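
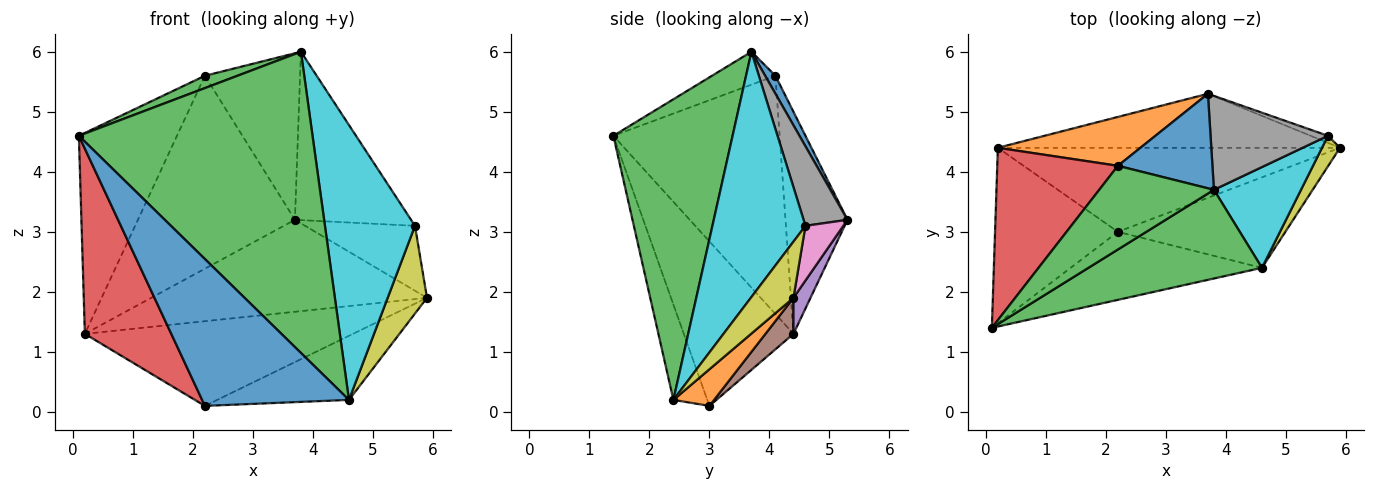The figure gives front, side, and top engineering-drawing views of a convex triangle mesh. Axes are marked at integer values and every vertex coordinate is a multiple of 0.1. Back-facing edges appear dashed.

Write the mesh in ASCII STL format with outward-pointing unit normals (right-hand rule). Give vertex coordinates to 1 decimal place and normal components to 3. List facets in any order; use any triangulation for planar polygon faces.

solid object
 facet normal -0.205 -0.888 -0.411
  outer loop
   vertex 4.6 2.4 0.2
   vertex 0.1 1.4 4.6
   vertex 2.2 3.0 0.1
  endloop
 endfacet
 facet normal 0.176 0.569 -0.804
  outer loop
   vertex 4.6 2.4 0.2
   vertex 2.2 3.0 0.1
   vertex 5.9 4.4 1.9
  endloop
 endfacet
 facet normal 0.440 -0.862 0.254
  outer loop
   vertex 4.6 2.4 0.2
   vertex 3.8 3.7 6.0
   vertex 0.1 1.4 4.6
  endloop
 endfacet
 facet normal -0.677 -0.534 -0.506
  outer loop
   vertex 0.2 4.4 1.3
   vertex 2.2 3.0 0.1
   vertex 0.1 1.4 4.6
  endloop
 endfacet
 facet normal 0.053 0.861 -0.506
  outer loop
   vertex 0.2 4.4 1.3
   vertex 3.7 5.3 3.2
   vertex 5.9 4.4 1.9
  endloop
 endfacet
 facet normal 0.074 0.708 -0.703
  outer loop
   vertex 0.2 4.4 1.3
   vertex 5.9 4.4 1.9
   vertex 2.2 3.0 0.1
  endloop
 endfacet
 facet normal 0.324 0.940 -0.103
  outer loop
   vertex 5.7 4.6 3.1
   vertex 5.9 4.4 1.9
   vertex 3.7 5.3 3.2
  endloop
 endfacet
 facet normal 0.313 0.829 0.463
  outer loop
   vertex 5.7 4.6 3.1
   vertex 3.7 5.3 3.2
   vertex 3.8 3.7 6.0
  endloop
 endfacet
 facet normal 0.716 -0.660 0.229
  outer loop
   vertex 5.7 4.6 3.1
   vertex 4.6 2.4 0.2
   vertex 5.9 4.4 1.9
  endloop
 endfacet
 facet normal 0.696 -0.674 0.247
  outer loop
   vertex 5.7 4.6 3.1
   vertex 3.8 3.7 6.0
   vertex 4.6 2.4 0.2
  endloop
 endfacet
 facet normal 0.094 0.866 0.491
  outer loop
   vertex 2.2 4.1 5.6
   vertex 3.8 3.7 6.0
   vertex 3.7 5.3 3.2
  endloop
 endfacet
 facet normal -0.357 0.905 0.229
  outer loop
   vertex 2.2 4.1 5.6
   vertex 3.7 5.3 3.2
   vertex 0.2 4.4 1.3
  endloop
 endfacet
 facet normal -0.273 -0.140 0.952
  outer loop
   vertex 2.2 4.1 5.6
   vertex 0.1 1.4 4.6
   vertex 3.8 3.7 6.0
  endloop
 endfacet
 facet normal -0.789 0.466 0.400
  outer loop
   vertex 2.2 4.1 5.6
   vertex 0.2 4.4 1.3
   vertex 0.1 1.4 4.6
  endloop
 endfacet
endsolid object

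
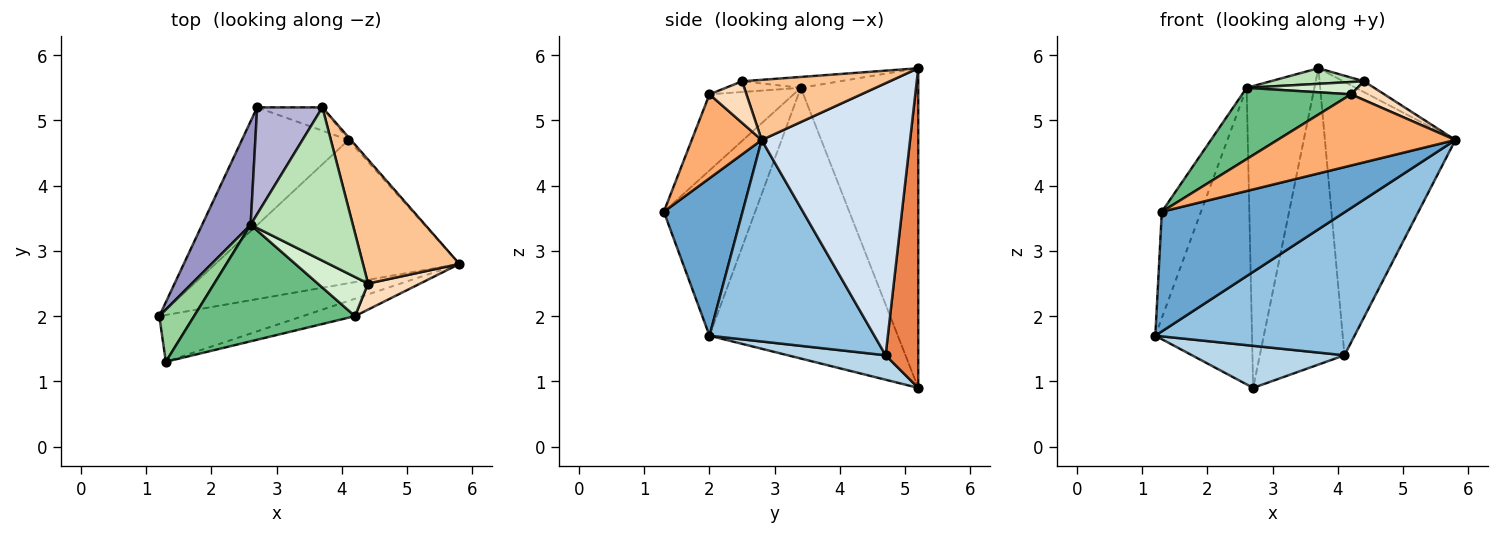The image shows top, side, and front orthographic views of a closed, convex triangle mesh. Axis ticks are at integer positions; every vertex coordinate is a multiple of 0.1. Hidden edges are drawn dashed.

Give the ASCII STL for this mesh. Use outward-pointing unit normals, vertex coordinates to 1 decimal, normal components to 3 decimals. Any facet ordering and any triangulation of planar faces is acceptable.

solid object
 facet normal 0.371 -0.865 -0.338
  outer loop
   vertex 1.3 1.3 3.6
   vertex 1.2 2.0 1.7
   vertex 5.8 2.8 4.7
  endloop
 endfacet
 facet normal 0.505 -0.610 -0.611
  outer loop
   vertex 4.1 4.7 1.4
   vertex 5.8 2.8 4.7
   vertex 1.2 2.0 1.7
  endloop
 endfacet
 facet normal 0.211 -0.329 -0.920
  outer loop
   vertex 4.1 4.7 1.4
   vertex 1.2 2.0 1.7
   vertex 2.7 5.2 0.9
  endloop
 endfacet
 facet normal 0.751 0.660 -0.007
  outer loop
   vertex 4.1 4.7 1.4
   vertex 3.7 5.2 5.8
   vertex 5.8 2.8 4.7
  endloop
 endfacet
 facet normal 0.359 0.931 -0.073
  outer loop
   vertex 4.1 4.7 1.4
   vertex 2.7 5.2 0.9
   vertex 3.7 5.2 5.8
  endloop
 endfacet
 facet normal 0.357 -0.908 -0.222
  outer loop
   vertex 4.2 2.0 5.4
   vertex 1.3 1.3 3.6
   vertex 5.8 2.8 4.7
  endloop
 endfacet
 facet normal 0.528 0.074 0.846
  outer loop
   vertex 4.4 2.5 5.6
   vertex 5.8 2.8 4.7
   vertex 3.7 5.2 5.8
  endloop
 endfacet
 facet normal 0.543 -0.490 0.682
  outer loop
   vertex 4.4 2.5 5.6
   vertex 4.2 2.0 5.4
   vertex 5.8 2.8 4.7
  endloop
 endfacet
 facet normal -0.374 -0.484 0.791
  outer loop
   vertex 2.6 3.4 5.5
   vertex 1.3 1.3 3.6
   vertex 4.2 2.0 5.4
  endloop
 endfacet
 facet normal -0.902 0.387 0.190
  outer loop
   vertex 2.6 3.4 5.5
   vertex 1.2 2.0 1.7
   vertex 1.3 1.3 3.6
  endloop
 endfacet
 facet normal -0.105 -0.101 0.989
  outer loop
   vertex 2.6 3.4 5.5
   vertex 4.4 2.5 5.6
   vertex 3.7 5.2 5.8
  endloop
 endfacet
 facet normal -0.199 -0.294 0.935
  outer loop
   vertex 2.6 3.4 5.5
   vertex 4.2 2.0 5.4
   vertex 4.4 2.5 5.6
  endloop
 endfacet
 facet normal -0.878 0.451 0.157
  outer loop
   vertex 2.6 3.4 5.5
   vertex 2.7 5.2 0.9
   vertex 1.2 2.0 1.7
  endloop
 endfacet
 facet normal -0.853 0.492 0.174
  outer loop
   vertex 2.6 3.4 5.5
   vertex 3.7 5.2 5.8
   vertex 2.7 5.2 0.9
  endloop
 endfacet
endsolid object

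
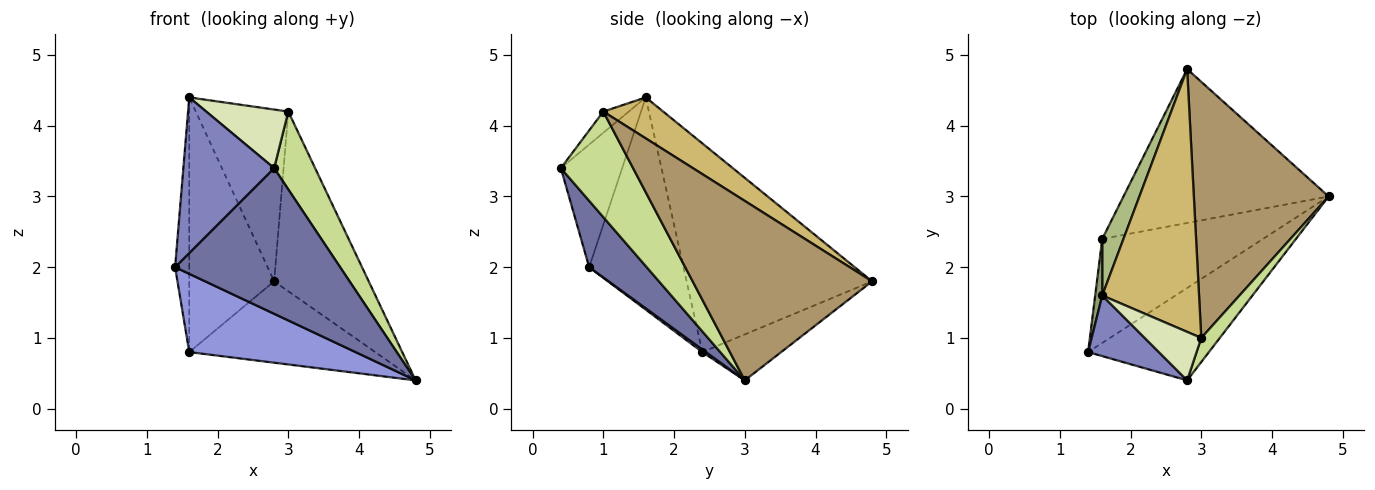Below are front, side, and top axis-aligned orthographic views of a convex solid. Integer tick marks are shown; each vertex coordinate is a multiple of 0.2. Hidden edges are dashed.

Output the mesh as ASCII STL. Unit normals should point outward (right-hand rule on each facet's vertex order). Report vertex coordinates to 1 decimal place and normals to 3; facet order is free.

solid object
 facet normal 0.282 -0.810 -0.514
  outer loop
   vertex 2.8 0.4 3.4
   vertex 1.4 0.8 2.0
   vertex 4.8 3.0 0.4
  endloop
 endfacet
 facet normal -0.533 -0.789 0.307
  outer loop
   vertex 2.8 0.4 3.4
   vertex 1.6 1.6 4.4
   vertex 1.4 0.8 2.0
  endloop
 endfacet
 facet normal 0.013 -0.601 -0.799
  outer loop
   vertex 1.6 2.4 0.8
   vertex 4.8 3.0 0.4
   vertex 1.4 0.8 2.0
  endloop
 endfacet
 facet normal -0.194 0.459 -0.867
  outer loop
   vertex 1.6 2.4 0.8
   vertex 2.8 4.8 1.8
   vertex 4.8 3.0 0.4
  endloop
 endfacet
 facet normal -0.988 0.148 0.033
  outer loop
   vertex 1.6 2.4 0.8
   vertex 1.4 0.8 2.0
   vertex 1.6 1.6 4.4
  endloop
 endfacet
 facet normal -0.905 0.414 0.092
  outer loop
   vertex 1.6 2.4 0.8
   vertex 1.6 1.6 4.4
   vertex 2.8 4.8 1.8
  endloop
 endfacet
 facet normal 0.860 -0.488 0.151
  outer loop
   vertex 3.0 1.0 4.2
   vertex 2.8 0.4 3.4
   vertex 4.8 3.0 0.4
  endloop
 endfacet
 facet normal -0.233 -0.749 0.620
  outer loop
   vertex 3.0 1.0 4.2
   vertex 1.6 1.6 4.4
   vertex 2.8 0.4 3.4
  endloop
 endfacet
 facet normal 0.737 0.388 0.553
  outer loop
   vertex 3.0 1.0 4.2
   vertex 4.8 3.0 0.4
   vertex 2.8 4.8 1.8
  endloop
 endfacet
 facet normal 0.334 0.516 0.789
  outer loop
   vertex 3.0 1.0 4.2
   vertex 2.8 4.8 1.8
   vertex 1.6 1.6 4.4
  endloop
 endfacet
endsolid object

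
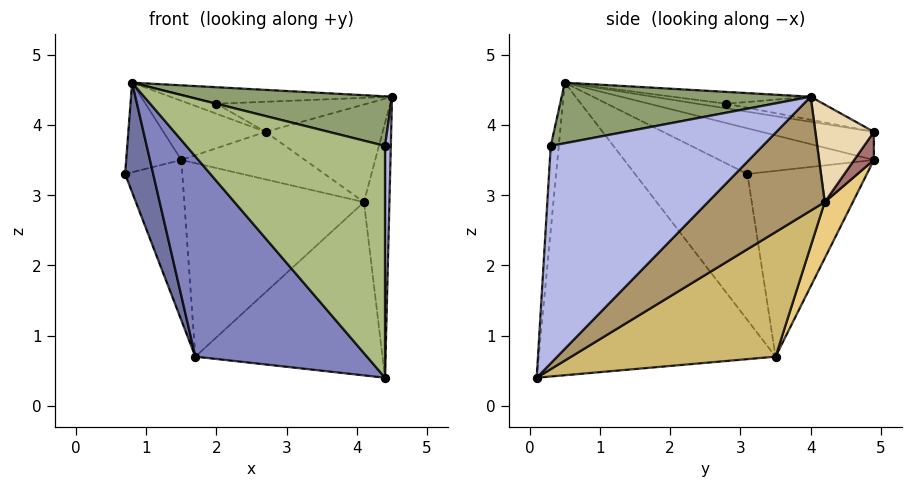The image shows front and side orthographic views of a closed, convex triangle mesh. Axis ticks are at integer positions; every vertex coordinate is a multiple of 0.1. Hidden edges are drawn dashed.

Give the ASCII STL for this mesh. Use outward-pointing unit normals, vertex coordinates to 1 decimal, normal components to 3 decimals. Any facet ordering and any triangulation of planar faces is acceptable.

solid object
 facet normal -0.897 -0.224 -0.380
  outer loop
   vertex 1.7 3.5 0.7
   vertex 0.8 0.5 4.6
   vertex 0.7 3.1 3.3
  endloop
 endfacet
 facet normal -0.683 -0.495 -0.538
  outer loop
   vertex 1.7 3.5 0.7
   vertex 4.4 0.1 0.4
   vertex 0.8 0.5 4.6
  endloop
 endfacet
 facet normal -0.133 0.196 0.972
  outer loop
   vertex 2.0 2.8 4.3
   vertex 0.8 0.5 4.6
   vertex 4.5 4.0 4.4
  endloop
 endfacet
 facet normal 1.000 -0.027 0.002
  outer loop
   vertex 4.4 0.3 3.7
   vertex 4.4 0.1 0.4
   vertex 4.5 4.0 4.4
  endloop
 endfacet
 facet normal 0.228 -0.187 0.955
  outer loop
   vertex 4.4 0.3 3.7
   vertex 4.5 4.0 4.4
   vertex 0.8 0.5 4.6
  endloop
 endfacet
 facet normal -0.040 -0.997 0.060
  outer loop
   vertex 4.4 0.3 3.7
   vertex 0.8 0.5 4.6
   vertex 4.4 0.1 0.4
  endloop
 endfacet
 facet normal -0.868 0.416 -0.270
  outer loop
   vertex 1.5 4.9 3.5
   vertex 1.7 3.5 0.7
   vertex 0.7 3.1 3.3
  endloop
 endfacet
 facet normal -0.756 0.269 0.597
  outer loop
   vertex 1.5 4.9 3.5
   vertex 0.7 3.1 3.3
   vertex 0.8 0.5 4.6
  endloop
 endfacet
 facet normal 0.952 0.208 -0.226
  outer loop
   vertex 4.1 4.2 2.9
   vertex 4.5 4.0 4.4
   vertex 4.4 0.1 0.4
  endloop
 endfacet
 facet normal 0.516 0.473 -0.714
  outer loop
   vertex 4.1 4.2 2.9
   vertex 4.4 0.1 0.4
   vertex 1.7 3.5 0.7
  endloop
 endfacet
 facet normal 0.139 0.890 -0.435
  outer loop
   vertex 4.1 4.2 2.9
   vertex 1.7 3.5 0.7
   vertex 1.5 4.9 3.5
  endloop
 endfacet
 facet normal 0.447 0.894 0.000
  outer loop
   vertex 2.7 4.9 3.9
   vertex 4.5 4.0 4.4
   vertex 4.1 4.2 2.9
  endloop
 endfacet
 facet normal 0.142 0.893 -0.426
  outer loop
   vertex 2.7 4.9 3.9
   vertex 4.1 4.2 2.9
   vertex 1.5 4.9 3.5
  endloop
 endfacet
 facet normal -0.150 0.233 0.961
  outer loop
   vertex 2.7 4.9 3.9
   vertex 2.0 2.8 4.3
   vertex 4.5 4.0 4.4
  endloop
 endfacet
 facet normal -0.292 0.272 0.917
  outer loop
   vertex 2.7 4.9 3.9
   vertex 0.8 0.5 4.6
   vertex 2.0 2.8 4.3
  endloop
 endfacet
 facet normal -0.304 0.276 0.912
  outer loop
   vertex 2.7 4.9 3.9
   vertex 1.5 4.9 3.5
   vertex 0.8 0.5 4.6
  endloop
 endfacet
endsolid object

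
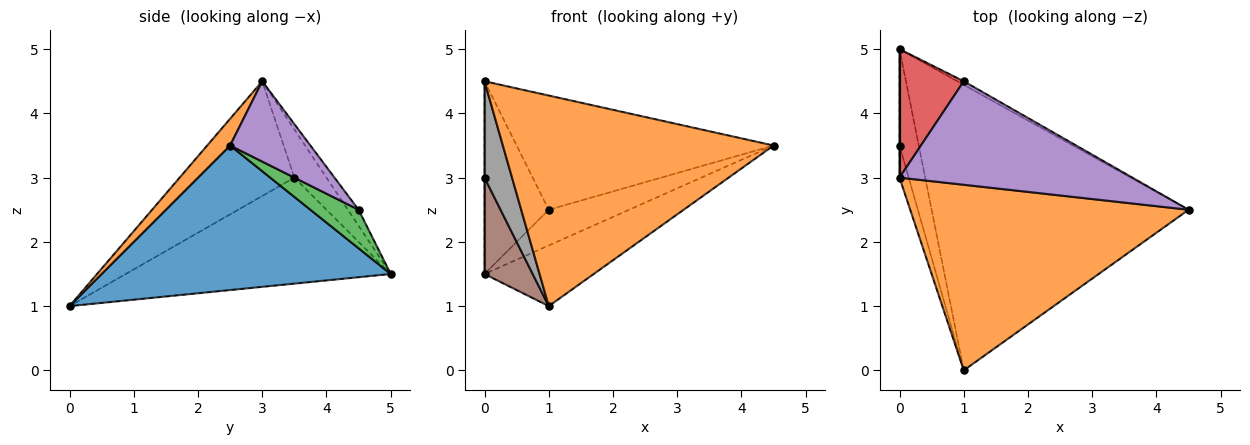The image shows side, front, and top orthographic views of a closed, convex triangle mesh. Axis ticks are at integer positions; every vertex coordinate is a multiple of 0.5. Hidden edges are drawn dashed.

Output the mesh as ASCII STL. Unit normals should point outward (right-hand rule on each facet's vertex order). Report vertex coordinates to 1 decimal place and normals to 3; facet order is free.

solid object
 facet normal 0.482 0.182 -0.857
  outer loop
   vertex 1.0 0.0 1.0
   vertex 0.0 5.0 1.5
   vertex 4.5 2.5 3.5
  endloop
 endfacet
 facet normal 0.063 -0.749 0.660
  outer loop
   vertex 0.0 3.0 4.5
   vertex 1.0 0.0 1.0
   vertex 4.5 2.5 3.5
  endloop
 endfacet
 facet normal 0.513 0.854 -0.085
  outer loop
   vertex 1.0 4.5 2.5
   vertex 4.5 2.5 3.5
   vertex 0.0 5.0 1.5
  endloop
 endfacet
 facet normal -0.137 0.824 0.549
  outer loop
   vertex 1.0 4.5 2.5
   vertex 0.0 5.0 1.5
   vertex 0.0 3.0 4.5
  endloop
 endfacet
 facet normal 0.226 0.722 0.654
  outer loop
   vertex 1.0 4.5 2.5
   vertex 0.0 3.0 4.5
   vertex 4.5 2.5 3.5
  endloop
 endfacet
 facet normal -0.968 -0.176 -0.176
  outer loop
   vertex 0.0 3.5 3.0
   vertex 0.0 5.0 1.5
   vertex 1.0 0.0 1.0
  endloop
 endfacet
 facet normal -1.000 0.000 0.000
  outer loop
   vertex 0.0 3.5 3.0
   vertex 0.0 3.0 4.5
   vertex 0.0 5.0 1.5
  endloop
 endfacet
 facet normal -0.969 -0.233 -0.078
  outer loop
   vertex 0.0 3.5 3.0
   vertex 1.0 0.0 1.0
   vertex 0.0 3.0 4.5
  endloop
 endfacet
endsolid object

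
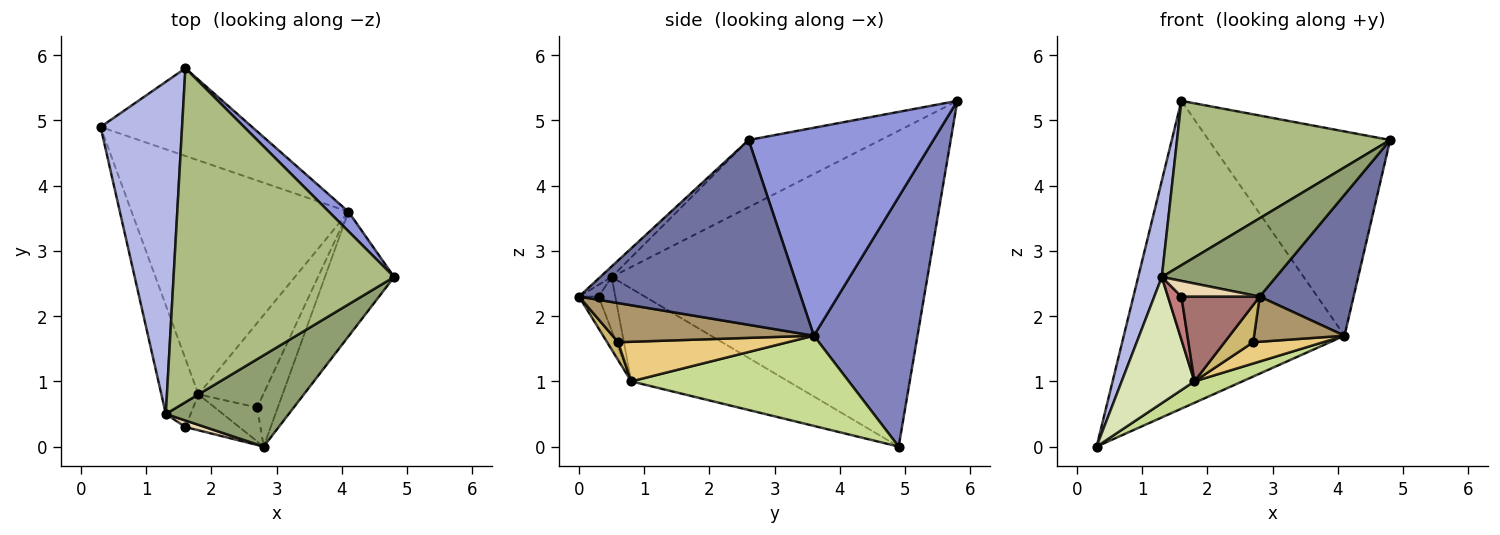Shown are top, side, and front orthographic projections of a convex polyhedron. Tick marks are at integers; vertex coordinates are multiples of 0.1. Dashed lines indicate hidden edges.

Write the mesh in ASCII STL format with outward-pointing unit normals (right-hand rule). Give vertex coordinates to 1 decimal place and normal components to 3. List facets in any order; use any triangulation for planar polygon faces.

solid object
 facet normal 0.871 -0.369 -0.326
  outer loop
   vertex 4.1 3.6 1.7
   vertex 4.8 2.6 4.7
   vertex 2.8 0.0 2.3
  endloop
 endfacet
 facet normal 0.412 0.876 -0.250
  outer loop
   vertex 4.1 3.6 1.7
   vertex 0.3 4.9 0.0
   vertex 1.6 5.8 5.3
  endloop
 endfacet
 facet normal 0.712 0.699 0.067
  outer loop
   vertex 4.1 3.6 1.7
   vertex 1.6 5.8 5.3
   vertex 4.8 2.6 4.7
  endloop
 endfacet
 facet normal -0.966 -0.072 0.249
  outer loop
   vertex 1.3 0.5 2.6
   vertex 1.6 5.8 5.3
   vertex 0.3 4.9 0.0
  endloop
 endfacet
 facet normal -0.065 -0.649 0.758
  outer loop
   vertex 1.3 0.5 2.6
   vertex 2.8 0.0 2.3
   vertex 4.8 2.6 4.7
  endloop
 endfacet
 facet normal -0.264 -0.426 0.865
  outer loop
   vertex 1.3 0.5 2.6
   vertex 4.8 2.6 4.7
   vertex 1.6 5.8 5.3
  endloop
 endfacet
 facet normal 0.383 -0.084 -0.920
  outer loop
   vertex 1.8 0.8 1.0
   vertex 0.3 4.9 0.0
   vertex 4.1 3.6 1.7
  endloop
 endfacet
 facet normal -0.853 -0.395 -0.341
  outer loop
   vertex 1.8 0.8 1.0
   vertex 1.3 0.5 2.6
   vertex 0.3 4.9 0.0
  endloop
 endfacet
 facet normal 0.822 -0.369 -0.434
  outer loop
   vertex 2.7 0.6 1.6
   vertex 4.1 3.6 1.7
   vertex 2.8 0.0 2.3
  endloop
 endfacet
 facet normal 0.274 -0.710 -0.648
  outer loop
   vertex 2.7 0.6 1.6
   vertex 2.8 0.0 2.3
   vertex 1.8 0.8 1.0
  endloop
 endfacet
 facet normal 0.510 -0.210 -0.834
  outer loop
   vertex 2.7 0.6 1.6
   vertex 1.8 0.8 1.0
   vertex 4.1 3.6 1.7
  endloop
 endfacet
 facet normal -0.225 -0.899 0.375
  outer loop
   vertex 1.6 0.3 2.3
   vertex 2.8 0.0 2.3
   vertex 1.3 0.5 2.6
  endloop
 endfacet
 facet normal -0.224 -0.897 -0.380
  outer loop
   vertex 1.6 0.3 2.3
   vertex 1.8 0.8 1.0
   vertex 2.8 0.0 2.3
  endloop
 endfacet
 facet normal -0.733 -0.590 -0.340
  outer loop
   vertex 1.6 0.3 2.3
   vertex 1.3 0.5 2.6
   vertex 1.8 0.8 1.0
  endloop
 endfacet
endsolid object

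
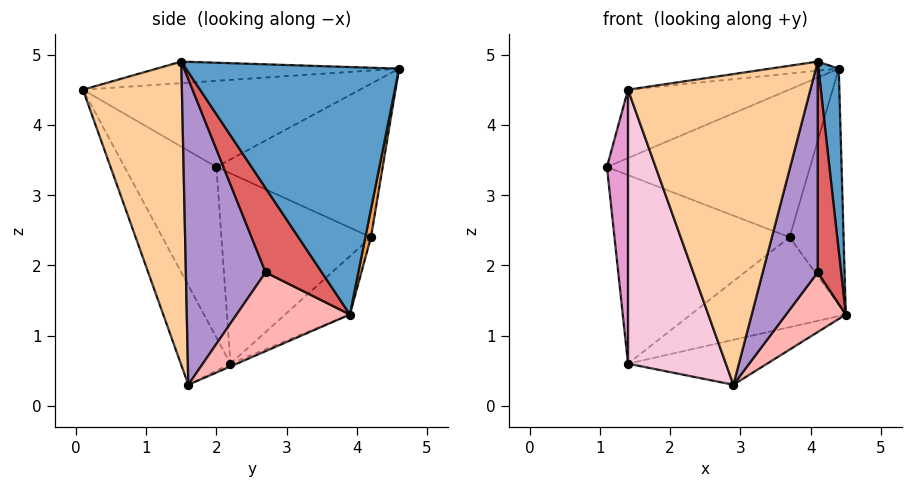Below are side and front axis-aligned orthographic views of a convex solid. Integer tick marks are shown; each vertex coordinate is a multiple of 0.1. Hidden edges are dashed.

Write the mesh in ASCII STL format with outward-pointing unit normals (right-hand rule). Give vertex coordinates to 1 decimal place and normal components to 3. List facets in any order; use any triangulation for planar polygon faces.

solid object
 facet normal 0.994 -0.095 0.047
  outer loop
   vertex 4.4 4.6 4.8
   vertex 4.1 1.5 4.9
   vertex 4.5 3.9 1.3
  endloop
 endfacet
 facet normal -0.632 0.773 0.056
  outer loop
   vertex 3.7 4.2 2.4
   vertex 1.1 2.0 3.4
   vertex 4.4 4.6 4.8
  endloop
 endfacet
 facet normal 0.102 0.976 -0.192
  outer loop
   vertex 3.7 4.2 2.4
   vertex 4.4 4.6 4.8
   vertex 4.5 3.9 1.3
  endloop
 endfacet
 facet normal 0.472 -0.870 -0.142
  outer loop
   vertex 1.4 0.1 4.5
   vertex 2.9 1.6 0.3
   vertex 4.1 1.5 4.9
  endloop
 endfacet
 facet normal -0.580 0.337 0.741
  outer loop
   vertex 1.4 0.1 4.5
   vertex 4.4 4.6 4.8
   vertex 1.1 2.0 3.4
  endloop
 endfacet
 facet normal -0.171 0.048 0.984
  outer loop
   vertex 1.4 0.1 4.5
   vertex 4.1 1.5 4.9
   vertex 4.4 4.6 4.8
  endloop
 endfacet
 facet normal 0.912 -0.380 -0.152
  outer loop
   vertex 4.1 2.7 1.9
   vertex 4.5 3.9 1.3
   vertex 4.1 1.5 4.9
  endloop
 endfacet
 facet normal 0.837 -0.441 -0.324
  outer loop
   vertex 4.1 2.7 1.9
   vertex 2.9 1.6 0.3
   vertex 4.5 3.9 1.3
  endloop
 endfacet
 facet normal 0.803 -0.554 -0.221
  outer loop
   vertex 4.1 2.7 1.9
   vertex 4.1 1.5 4.9
   vertex 2.9 1.6 0.3
  endloop
 endfacet
 facet normal -0.019 0.410 -0.912
  outer loop
   vertex 1.4 2.2 0.6
   vertex 4.5 3.9 1.3
   vertex 2.9 1.6 0.3
  endloop
 endfacet
 facet normal -0.341 0.814 -0.470
  outer loop
   vertex 1.4 2.2 0.6
   vertex 3.7 4.2 2.4
   vertex 4.5 3.9 1.3
  endloop
 endfacet
 facet normal -0.649 0.760 -0.015
  outer loop
   vertex 1.4 2.2 0.6
   vertex 1.1 2.0 3.4
   vertex 3.7 4.2 2.4
  endloop
 endfacet
 facet normal -0.968 -0.222 -0.120
  outer loop
   vertex 1.4 2.2 0.6
   vertex 1.4 0.1 4.5
   vertex 1.1 2.0 3.4
  endloop
 endfacet
 facet normal -0.408 -0.804 -0.433
  outer loop
   vertex 1.4 2.2 0.6
   vertex 2.9 1.6 0.3
   vertex 1.4 0.1 4.5
  endloop
 endfacet
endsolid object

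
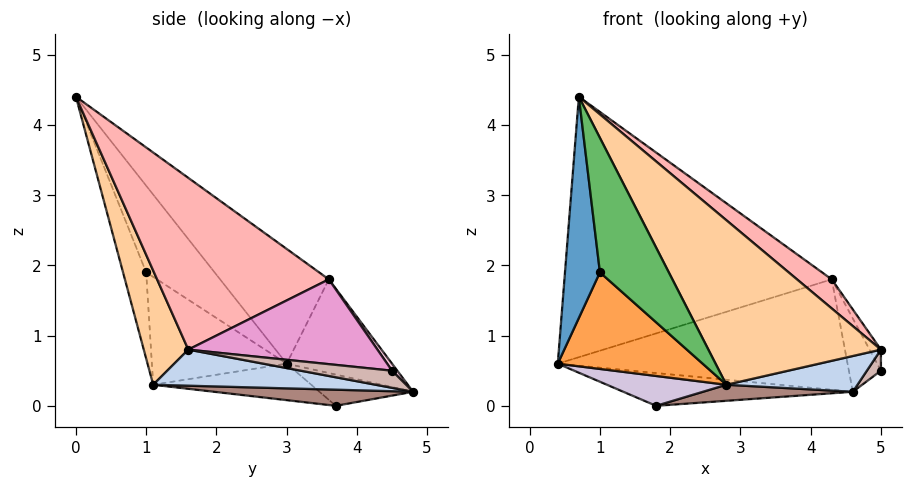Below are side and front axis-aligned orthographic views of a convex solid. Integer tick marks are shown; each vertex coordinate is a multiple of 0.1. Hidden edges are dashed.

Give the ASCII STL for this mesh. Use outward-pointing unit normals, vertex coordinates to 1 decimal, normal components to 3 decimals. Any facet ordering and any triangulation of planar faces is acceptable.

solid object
 facet normal -0.856 -0.437 -0.277
  outer loop
   vertex 1.0 1.0 1.9
   vertex 0.7 0.0 4.4
   vertex 0.4 3.0 0.6
  endloop
 endfacet
 facet normal 0.251 -0.148 -0.957
  outer loop
   vertex 2.8 1.1 0.3
   vertex 4.6 4.8 0.2
   vertex 5.0 1.6 0.8
  endloop
 endfacet
 facet normal -0.529 -0.568 -0.630
  outer loop
   vertex 2.8 1.1 0.3
   vertex 1.0 1.0 1.9
   vertex 0.4 3.0 0.6
  endloop
 endfacet
 facet normal 0.248 -0.960 -0.131
  outer loop
   vertex 2.8 1.1 0.3
   vertex 5.0 1.6 0.8
   vertex 0.7 0.0 4.4
  endloop
 endfacet
 facet normal -0.294 -0.875 -0.385
  outer loop
   vertex 2.8 1.1 0.3
   vertex 0.7 0.0 4.4
   vertex 1.0 1.0 1.9
  endloop
 endfacet
 facet normal -0.288 0.791 0.540
  outer loop
   vertex 4.3 3.6 1.8
   vertex 4.6 4.8 0.2
   vertex 0.4 3.0 0.6
  endloop
 endfacet
 facet normal -0.300 0.737 0.606
  outer loop
   vertex 4.3 3.6 1.8
   vertex 0.4 3.0 0.6
   vertex 0.7 0.0 4.4
  endloop
 endfacet
 facet normal 0.665 -0.135 0.735
  outer loop
   vertex 4.3 3.6 1.8
   vertex 0.7 0.0 4.4
   vertex 5.0 1.6 0.8
  endloop
 endfacet
 facet normal -0.371 0.908 0.195
  outer loop
   vertex 1.8 3.7 0.0
   vertex 0.4 3.0 0.6
   vertex 4.6 4.8 0.2
  endloop
 endfacet
 facet normal -0.290 -0.219 -0.932
  outer loop
   vertex 1.8 3.7 0.0
   vertex 2.8 1.1 0.3
   vertex 0.4 3.0 0.6
  endloop
 endfacet
 facet normal 0.101 -0.076 -0.992
  outer loop
   vertex 1.8 3.7 0.0
   vertex 4.6 4.8 0.2
   vertex 2.8 1.1 0.3
  endloop
 endfacet
 facet normal 0.556 -0.086 -0.827
  outer loop
   vertex 5.0 4.5 0.5
   vertex 5.0 1.6 0.8
   vertex 4.6 4.8 0.2
  endloop
 endfacet
 facet normal 0.864 0.052 0.501
  outer loop
   vertex 5.0 4.5 0.5
   vertex 4.3 3.6 1.8
   vertex 5.0 1.6 0.8
  endloop
 endfacet
 facet normal 0.128 0.782 0.610
  outer loop
   vertex 5.0 4.5 0.5
   vertex 4.6 4.8 0.2
   vertex 4.3 3.6 1.8
  endloop
 endfacet
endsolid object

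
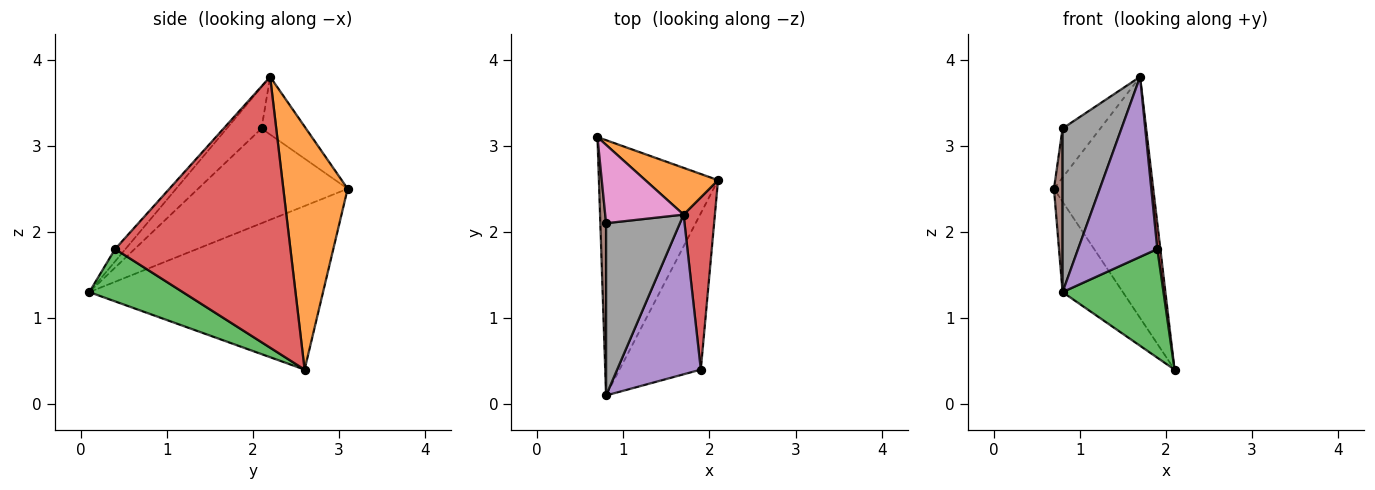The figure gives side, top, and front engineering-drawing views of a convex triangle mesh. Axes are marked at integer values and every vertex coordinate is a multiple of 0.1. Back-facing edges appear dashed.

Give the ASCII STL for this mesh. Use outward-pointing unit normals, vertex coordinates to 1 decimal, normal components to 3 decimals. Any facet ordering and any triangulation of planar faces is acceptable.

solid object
 facet normal -0.791 0.204 -0.576
  outer loop
   vertex 0.8 0.1 1.3
   vertex 0.7 3.1 2.5
   vertex 2.1 2.6 0.4
  endloop
 endfacet
 facet normal 0.537 0.828 0.161
  outer loop
   vertex 1.7 2.2 3.8
   vertex 2.1 2.6 0.4
   vertex 0.7 3.1 2.5
  endloop
 endfacet
 facet normal 0.468 -0.504 -0.726
  outer loop
   vertex 1.9 0.4 1.8
   vertex 0.8 0.1 1.3
   vertex 2.1 2.6 0.4
  endloop
 endfacet
 facet normal 0.993 -0.017 0.115
  outer loop
   vertex 1.9 0.4 1.8
   vertex 2.1 2.6 0.4
   vertex 1.7 2.2 3.8
  endloop
 endfacet
 facet normal -0.097 -0.745 0.660
  outer loop
   vertex 1.9 0.4 1.8
   vertex 1.7 2.2 3.8
   vertex 0.8 0.1 1.3
  endloop
 endfacet
 facet normal -0.997 -0.057 0.060
  outer loop
   vertex 0.8 2.1 3.2
   vertex 0.7 3.1 2.5
   vertex 0.8 0.1 1.3
  endloop
 endfacet
 facet normal -0.529 0.450 0.719
  outer loop
   vertex 0.8 2.1 3.2
   vertex 1.7 2.2 3.8
   vertex 0.7 3.1 2.5
  endloop
 endfacet
 facet normal -0.377 -0.638 0.672
  outer loop
   vertex 0.8 2.1 3.2
   vertex 0.8 0.1 1.3
   vertex 1.7 2.2 3.8
  endloop
 endfacet
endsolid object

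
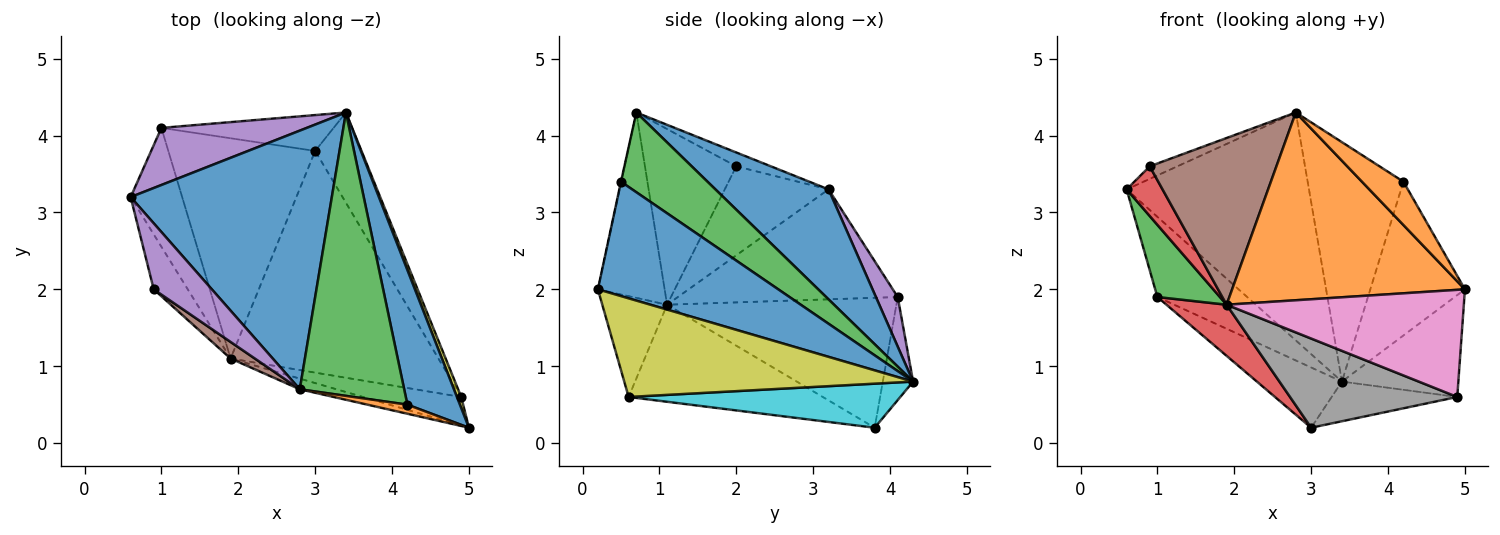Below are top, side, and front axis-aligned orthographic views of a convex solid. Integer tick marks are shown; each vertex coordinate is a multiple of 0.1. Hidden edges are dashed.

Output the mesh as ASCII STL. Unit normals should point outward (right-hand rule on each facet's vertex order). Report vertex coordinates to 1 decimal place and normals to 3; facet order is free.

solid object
 facet normal 0.380 0.612 0.694
  outer loop
   vertex 2.8 0.7 4.3
   vertex 3.4 4.3 0.8
   vertex 0.6 3.2 3.3
  endloop
 endfacet
 facet normal -0.275 -0.960 -0.055
  outer loop
   vertex 2.8 0.7 4.3
   vertex 1.9 1.1 1.8
   vertex 5.0 0.2 2.0
  endloop
 endfacet
 facet normal -0.877 -0.249 -0.411
  outer loop
   vertex 1.0 4.1 1.9
   vertex 1.9 1.1 1.8
   vertex 0.6 3.2 3.3
  endloop
 endfacet
 facet normal -0.653 -0.171 -0.738
  outer loop
   vertex 1.0 4.1 1.9
   vertex 3.0 3.8 0.2
   vertex 1.9 1.1 1.8
  endloop
 endfacet
 facet normal 0.194 0.799 0.569
  outer loop
   vertex 1.0 4.1 1.9
   vertex 0.6 3.2 3.3
   vertex 3.4 4.3 0.8
  endloop
 endfacet
 facet normal -0.293 0.821 -0.489
  outer loop
   vertex 1.0 4.1 1.9
   vertex 3.4 4.3 0.8
   vertex 3.0 3.8 0.2
  endloop
 endfacet
 facet normal -0.255 -0.934 -0.249
  outer loop
   vertex 4.9 0.6 0.6
   vertex 5.0 0.2 2.0
   vertex 1.9 1.1 1.8
  endloop
 endfacet
 facet normal -0.398 -0.342 -0.851
  outer loop
   vertex 4.9 0.6 0.6
   vertex 1.9 1.1 1.8
   vertex 3.0 3.8 0.2
  endloop
 endfacet
 facet normal 0.927 0.374 0.041
  outer loop
   vertex 4.9 0.6 0.6
   vertex 3.4 4.3 0.8
   vertex 5.0 0.2 2.0
  endloop
 endfacet
 facet normal 0.657 0.303 -0.691
  outer loop
   vertex 4.9 0.6 0.6
   vertex 3.0 3.8 0.2
   vertex 3.4 4.3 0.8
  endloop
 endfacet
 facet normal 0.820 0.430 0.377
  outer loop
   vertex 4.2 0.5 3.4
   vertex 5.0 0.2 2.0
   vertex 3.4 4.3 0.8
  endloop
 endfacet
 facet normal -0.008 -0.979 0.205
  outer loop
   vertex 4.2 0.5 3.4
   vertex 2.8 0.7 4.3
   vertex 5.0 0.2 2.0
  endloop
 endfacet
 facet normal 0.504 0.558 0.660
  outer loop
   vertex 4.2 0.5 3.4
   vertex 3.4 4.3 0.8
   vertex 2.8 0.7 4.3
  endloop
 endfacet
 facet normal -0.889 -0.307 -0.340
  outer loop
   vertex 0.9 2.0 3.6
   vertex 0.6 3.2 3.3
   vertex 1.9 1.1 1.8
  endloop
 endfacet
 facet normal -0.228 0.182 0.957
  outer loop
   vertex 0.9 2.0 3.6
   vertex 2.8 0.7 4.3
   vertex 0.6 3.2 3.3
  endloop
 endfacet
 facet normal -0.583 -0.809 0.080
  outer loop
   vertex 0.9 2.0 3.6
   vertex 1.9 1.1 1.8
   vertex 2.8 0.7 4.3
  endloop
 endfacet
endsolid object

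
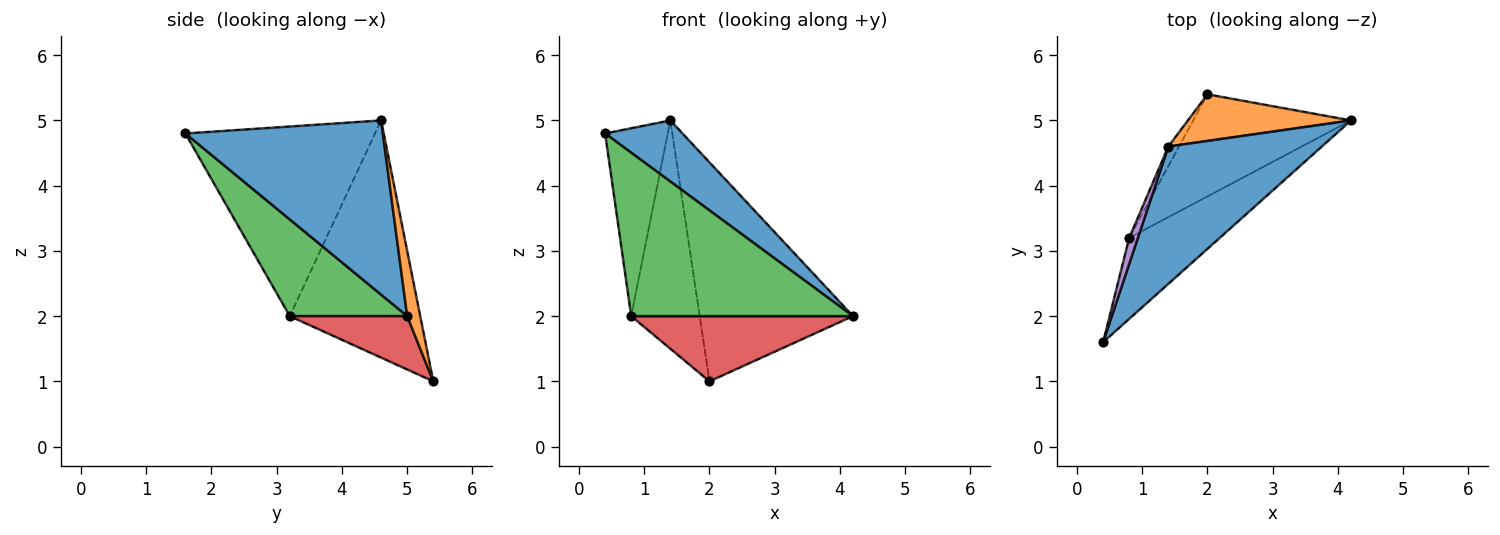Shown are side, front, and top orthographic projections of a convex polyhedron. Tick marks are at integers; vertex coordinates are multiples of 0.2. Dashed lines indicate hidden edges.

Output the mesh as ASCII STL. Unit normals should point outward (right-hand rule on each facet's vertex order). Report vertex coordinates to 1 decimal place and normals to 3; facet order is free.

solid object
 facet normal 0.720 -0.282 0.634
  outer loop
   vertex 1.4 4.6 5.0
   vertex 0.4 1.6 4.8
   vertex 4.2 5.0 2.0
  endloop
 endfacet
 facet normal 0.083 0.975 0.207
  outer loop
   vertex 1.4 4.6 5.0
   vertex 4.2 5.0 2.0
   vertex 2.0 5.4 1.0
  endloop
 endfacet
 facet normal 0.429 -0.809 -0.401
  outer loop
   vertex 0.8 3.2 2.0
   vertex 4.2 5.0 2.0
   vertex 0.4 1.6 4.8
  endloop
 endfacet
 facet normal 0.274 -0.518 -0.810
  outer loop
   vertex 0.8 3.2 2.0
   vertex 2.0 5.4 1.0
   vertex 4.2 5.0 2.0
  endloop
 endfacet
 facet normal -0.949 0.313 0.044
  outer loop
   vertex 0.8 3.2 2.0
   vertex 0.4 1.6 4.8
   vertex 1.4 4.6 5.0
  endloop
 endfacet
 facet normal -0.885 0.464 -0.040
  outer loop
   vertex 0.8 3.2 2.0
   vertex 1.4 4.6 5.0
   vertex 2.0 5.4 1.0
  endloop
 endfacet
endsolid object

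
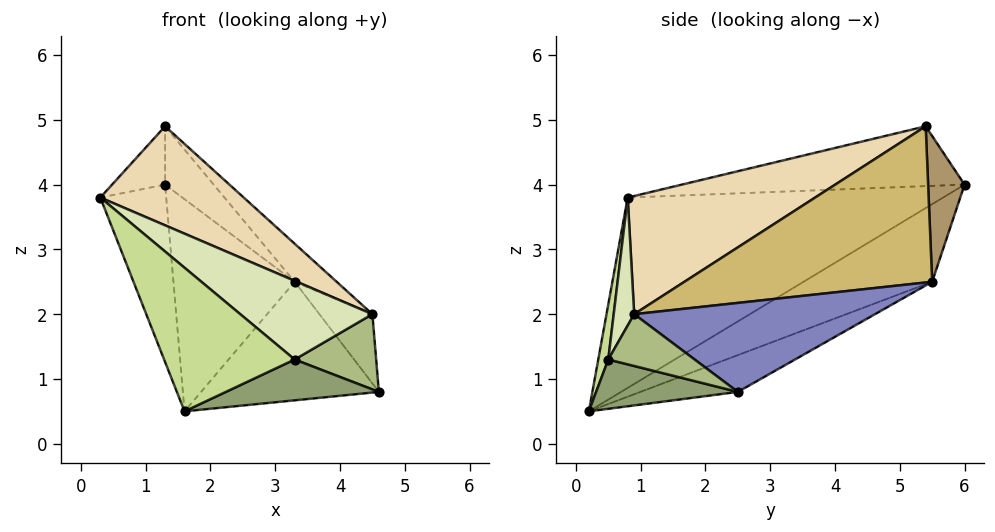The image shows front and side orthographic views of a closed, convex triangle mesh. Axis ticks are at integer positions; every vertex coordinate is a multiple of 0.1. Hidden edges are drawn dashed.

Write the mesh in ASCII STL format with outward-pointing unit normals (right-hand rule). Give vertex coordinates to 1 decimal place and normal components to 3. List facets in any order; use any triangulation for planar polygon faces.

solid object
 facet normal -0.902 0.188 -0.389
  outer loop
   vertex 1.6 0.2 0.5
   vertex 0.3 0.8 3.8
   vertex 1.3 6.0 4.0
  endloop
 endfacet
 facet normal 0.917 0.202 0.345
  outer loop
   vertex 3.3 5.5 2.5
   vertex 4.5 0.9 2.0
   vertex 4.6 2.5 0.8
  endloop
 endfacet
 facet normal -0.223 0.406 -0.886
  outer loop
   vertex 3.3 5.5 2.5
   vertex 4.6 2.5 0.8
   vertex 1.6 0.2 0.5
  endloop
 endfacet
 facet normal -0.466 0.439 -0.768
  outer loop
   vertex 3.3 5.5 2.5
   vertex 1.6 0.2 0.5
   vertex 1.3 6.0 4.0
  endloop
 endfacet
 facet normal 0.442 -0.477 -0.760
  outer loop
   vertex 3.3 0.5 1.3
   vertex 1.6 0.2 0.5
   vertex 4.6 2.5 0.8
  endloop
 endfacet
 facet normal 0.553 -0.522 -0.650
  outer loop
   vertex 3.3 0.5 1.3
   vertex 4.6 2.5 0.8
   vertex 4.5 0.9 2.0
  endloop
 endfacet
 facet normal 0.075 -0.976 0.207
  outer loop
   vertex 3.3 0.5 1.3
   vertex 0.3 0.8 3.8
   vertex 1.6 0.2 0.5
  endloop
 endfacet
 facet normal 0.147 -0.946 0.289
  outer loop
   vertex 3.3 0.5 1.3
   vertex 4.5 0.9 2.0
   vertex 0.3 0.8 3.8
  endloop
 endfacet
 facet normal 0.529 0.706 0.471
  outer loop
   vertex 1.3 5.4 4.9
   vertex 3.3 5.5 2.5
   vertex 1.3 6.0 4.0
  endloop
 endfacet
 facet normal 0.759 0.129 0.638
  outer loop
   vertex 1.3 5.4 4.9
   vertex 4.5 0.9 2.0
   vertex 3.3 5.5 2.5
  endloop
 endfacet
 facet normal -0.976 0.183 0.122
  outer loop
   vertex 1.3 5.4 4.9
   vertex 1.3 6.0 4.0
   vertex 0.3 0.8 3.8
  endloop
 endfacet
 facet normal 0.383 -0.293 0.876
  outer loop
   vertex 1.3 5.4 4.9
   vertex 0.3 0.8 3.8
   vertex 4.5 0.9 2.0
  endloop
 endfacet
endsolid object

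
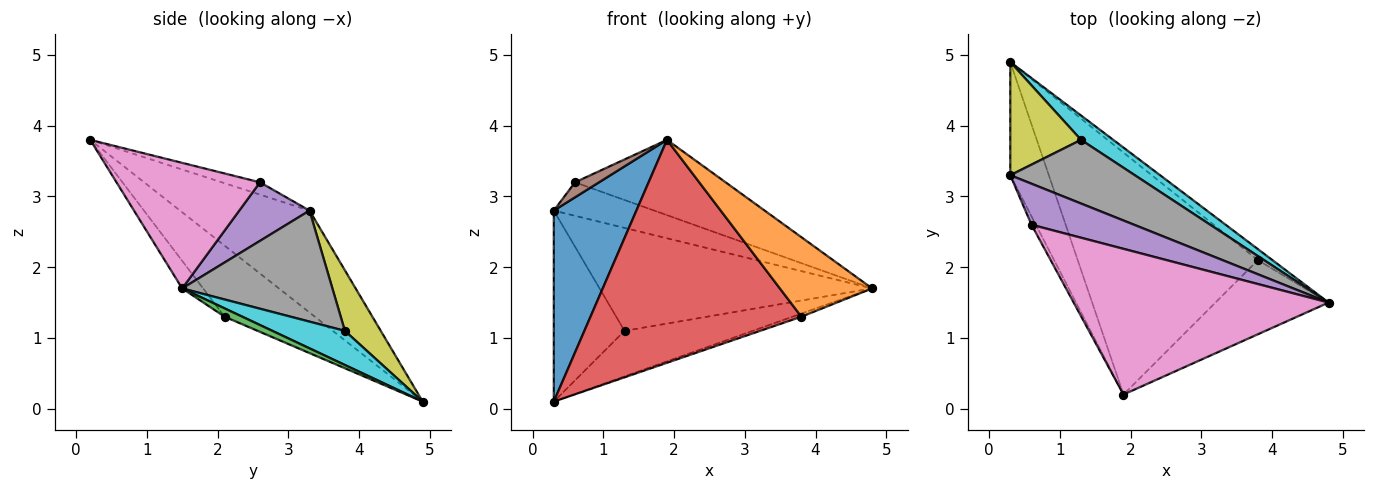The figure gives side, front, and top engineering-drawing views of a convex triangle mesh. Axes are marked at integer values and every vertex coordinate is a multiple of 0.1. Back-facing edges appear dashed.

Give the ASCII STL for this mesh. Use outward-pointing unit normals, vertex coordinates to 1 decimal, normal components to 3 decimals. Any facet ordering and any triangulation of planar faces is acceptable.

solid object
 facet normal -0.803 -0.513 -0.304
  outer loop
   vertex 0.3 4.9 0.1
   vertex 1.9 0.2 3.8
   vertex 0.3 3.3 2.8
  endloop
 endfacet
 facet normal -0.164 -0.721 -0.673
  outer loop
   vertex 3.8 2.1 1.3
   vertex 4.8 1.5 1.7
   vertex 1.9 0.2 3.8
  endloop
 endfacet
 facet normal 0.482 0.241 -0.843
  outer loop
   vertex 3.8 2.1 1.3
   vertex 0.3 4.9 0.1
   vertex 4.8 1.5 1.7
  endloop
 endfacet
 facet normal -0.279 -0.651 -0.706
  outer loop
   vertex 3.8 2.1 1.3
   vertex 1.9 0.2 3.8
   vertex 0.3 4.9 0.1
  endloop
 endfacet
 facet normal 0.404 0.578 0.709
  outer loop
   vertex 0.6 2.6 3.2
   vertex 4.8 1.5 1.7
   vertex 0.3 3.3 2.8
  endloop
 endfacet
 facet normal -0.811 -0.511 -0.285
  outer loop
   vertex 0.6 2.6 3.2
   vertex 0.3 3.3 2.8
   vertex 1.9 0.2 3.8
  endloop
 endfacet
 facet normal 0.401 0.421 0.814
  outer loop
   vertex 0.6 2.6 3.2
   vertex 1.9 0.2 3.8
   vertex 4.8 1.5 1.7
  endloop
 endfacet
 facet normal 0.424 0.770 0.476
  outer loop
   vertex 1.3 3.8 1.1
   vertex 0.3 3.3 2.8
   vertex 4.8 1.5 1.7
  endloop
 endfacet
 facet normal 0.400 0.788 0.467
  outer loop
   vertex 1.3 3.8 1.1
   vertex 0.3 4.9 0.1
   vertex 0.3 3.3 2.8
  endloop
 endfacet
 facet normal 0.446 0.789 0.422
  outer loop
   vertex 1.3 3.8 1.1
   vertex 4.8 1.5 1.7
   vertex 0.3 4.9 0.1
  endloop
 endfacet
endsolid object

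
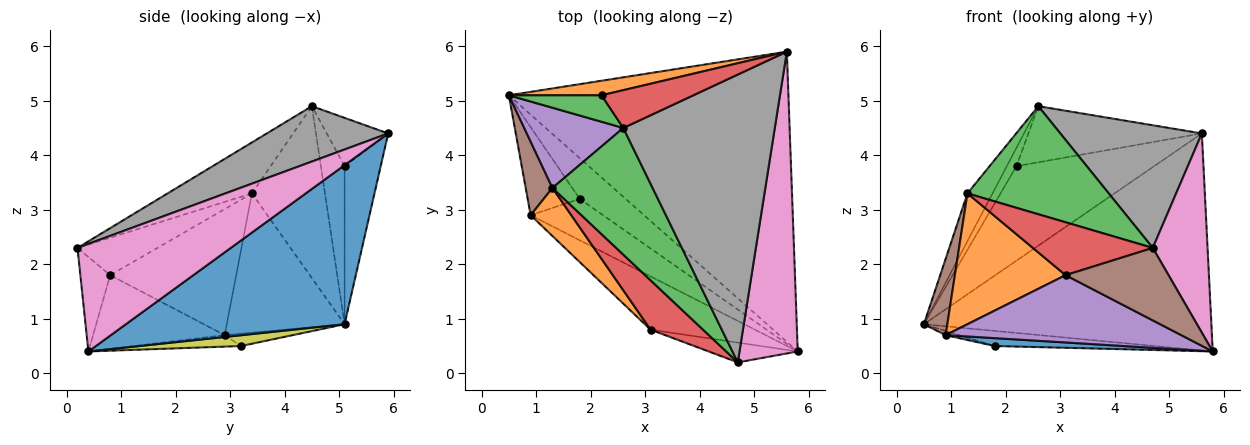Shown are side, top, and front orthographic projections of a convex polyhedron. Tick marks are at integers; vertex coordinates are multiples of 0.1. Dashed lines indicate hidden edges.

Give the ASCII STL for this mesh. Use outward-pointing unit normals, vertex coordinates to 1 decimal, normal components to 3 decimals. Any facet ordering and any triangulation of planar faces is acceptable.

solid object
 facet normal 0.415 0.545 -0.729
  outer loop
   vertex 5.6 5.9 4.4
   vertex 5.8 0.4 0.4
   vertex 0.5 5.1 0.9
  endloop
 endfacet
 facet normal -0.251 0.957 0.147
  outer loop
   vertex 2.2 5.1 3.8
   vertex 5.6 5.9 4.4
   vertex 0.5 5.1 0.9
  endloop
 endfacet
 facet normal -0.814 0.332 0.477
  outer loop
   vertex 2.2 5.1 3.8
   vertex 0.5 5.1 0.9
   vertex 2.6 4.5 4.9
  endloop
 endfacet
 facet normal -0.282 0.796 0.536
  outer loop
   vertex 2.2 5.1 3.8
   vertex 2.6 4.5 4.9
   vertex 5.6 5.9 4.4
  endloop
 endfacet
 facet normal -0.401 -0.718 -0.569
  outer loop
   vertex 0.9 2.9 0.7
   vertex 5.8 0.4 0.4
   vertex 3.1 0.8 1.8
  endloop
 endfacet
 facet normal -0.269 -0.929 -0.254
  outer loop
   vertex 4.7 0.2 2.3
   vertex 3.1 0.8 1.8
   vertex 5.8 0.4 0.4
  endloop
 endfacet
 facet normal 0.839 -0.300 0.454
  outer loop
   vertex 4.7 0.2 2.3
   vertex 5.8 0.4 0.4
   vertex 5.6 5.9 4.4
  endloop
 endfacet
 facet normal 0.319 -0.372 0.872
  outer loop
   vertex 4.7 0.2 2.3
   vertex 5.6 5.9 4.4
   vertex 2.6 4.5 4.9
  endloop
 endfacet
 facet normal 0.215 0.340 -0.916
  outer loop
   vertex 1.8 3.2 0.5
   vertex 0.5 5.1 0.9
   vertex 5.8 0.4 0.4
  endloop
 endfacet
 facet normal -0.231 0.046 -0.972
  outer loop
   vertex 1.8 3.2 0.5
   vertex 0.9 2.9 0.7
   vertex 0.5 5.1 0.9
  endloop
 endfacet
 facet normal -0.154 -0.185 -0.971
  outer loop
   vertex 1.8 3.2 0.5
   vertex 5.8 0.4 0.4
   vertex 0.9 2.9 0.7
  endloop
 endfacet
 facet normal -0.730 -0.641 0.236
  outer loop
   vertex 1.3 3.4 3.3
   vertex 0.9 2.9 0.7
   vertex 3.1 0.8 1.8
  endloop
 endfacet
 facet normal -0.361 -0.605 0.709
  outer loop
   vertex 1.3 3.4 3.3
   vertex 4.7 0.2 2.3
   vertex 2.6 4.5 4.9
  endloop
 endfacet
 facet normal -0.438 -0.657 0.613
  outer loop
   vertex 1.3 3.4 3.3
   vertex 3.1 0.8 1.8
   vertex 4.7 0.2 2.3
  endloop
 endfacet
 facet normal -0.830 0.285 0.479
  outer loop
   vertex 1.3 3.4 3.3
   vertex 2.6 4.5 4.9
   vertex 0.5 5.1 0.9
  endloop
 endfacet
 facet normal -0.964 -0.192 0.185
  outer loop
   vertex 1.3 3.4 3.3
   vertex 0.5 5.1 0.9
   vertex 0.9 2.9 0.7
  endloop
 endfacet
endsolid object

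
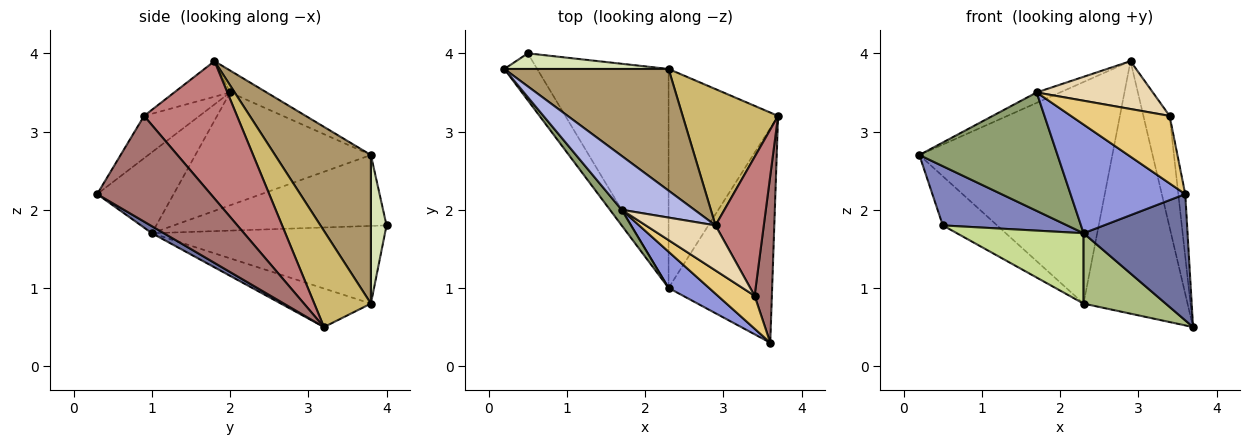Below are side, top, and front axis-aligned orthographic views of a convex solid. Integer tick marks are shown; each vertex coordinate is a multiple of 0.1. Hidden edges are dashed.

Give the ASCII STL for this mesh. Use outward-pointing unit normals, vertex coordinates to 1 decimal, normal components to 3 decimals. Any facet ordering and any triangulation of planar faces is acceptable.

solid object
 facet normal 0.058 -0.506 -0.860
  outer loop
   vertex 2.3 1.0 1.7
   vertex 3.7 3.2 0.5
   vertex 3.6 0.3 2.2
  endloop
 endfacet
 facet normal -0.802 -0.469 -0.371
  outer loop
   vertex 0.5 4.0 1.8
   vertex 2.3 1.0 1.7
   vertex 0.2 3.8 2.7
  endloop
 endfacet
 facet normal -0.535 -0.802 0.267
  outer loop
   vertex 1.7 2.0 3.5
   vertex 2.3 1.0 1.7
   vertex 3.6 0.3 2.2
  endloop
 endfacet
 facet normal -0.283 0.182 0.942
  outer loop
   vertex 1.7 2.0 3.5
   vertex 2.9 1.8 3.9
   vertex 0.2 3.8 2.7
  endloop
 endfacet
 facet normal -0.783 -0.616 0.081
  outer loop
   vertex 1.7 2.0 3.5
   vertex 0.2 3.8 2.7
   vertex 2.3 1.0 1.7
  endloop
 endfacet
 facet normal -0.318 -0.290 -0.903
  outer loop
   vertex 2.3 3.8 0.8
   vertex 3.7 3.2 0.5
   vertex 2.3 1.0 1.7
  endloop
 endfacet
 facet normal -0.491 -0.267 -0.830
  outer loop
   vertex 2.3 3.8 0.8
   vertex 2.3 1.0 1.7
   vertex 0.5 4.0 1.8
  endloop
 endfacet
 facet normal 0.265 0.919 0.292
  outer loop
   vertex 2.3 3.8 0.8
   vertex 0.5 4.0 1.8
   vertex 0.2 3.8 2.7
  endloop
 endfacet
 facet normal 0.399 0.804 0.441
  outer loop
   vertex 2.3 3.8 0.8
   vertex 0.2 3.8 2.7
   vertex 2.9 1.8 3.9
  endloop
 endfacet
 facet normal 0.432 0.794 0.428
  outer loop
   vertex 2.3 3.8 0.8
   vertex 2.9 1.8 3.9
   vertex 3.7 3.2 0.5
  endloop
 endfacet
 facet normal -0.450 -0.803 0.391
  outer loop
   vertex 3.4 0.9 3.2
   vertex 1.7 2.0 3.5
   vertex 3.6 0.3 2.2
  endloop
 endfacet
 facet normal -0.330 -0.687 0.647
  outer loop
   vertex 3.4 0.9 3.2
   vertex 2.9 1.8 3.9
   vertex 1.7 2.0 3.5
  endloop
 endfacet
 facet normal 0.985 0.060 0.161
  outer loop
   vertex 3.4 0.9 3.2
   vertex 3.6 0.3 2.2
   vertex 3.7 3.2 0.5
  endloop
 endfacet
 facet normal 0.912 0.257 0.320
  outer loop
   vertex 3.4 0.9 3.2
   vertex 3.7 3.2 0.5
   vertex 2.9 1.8 3.9
  endloop
 endfacet
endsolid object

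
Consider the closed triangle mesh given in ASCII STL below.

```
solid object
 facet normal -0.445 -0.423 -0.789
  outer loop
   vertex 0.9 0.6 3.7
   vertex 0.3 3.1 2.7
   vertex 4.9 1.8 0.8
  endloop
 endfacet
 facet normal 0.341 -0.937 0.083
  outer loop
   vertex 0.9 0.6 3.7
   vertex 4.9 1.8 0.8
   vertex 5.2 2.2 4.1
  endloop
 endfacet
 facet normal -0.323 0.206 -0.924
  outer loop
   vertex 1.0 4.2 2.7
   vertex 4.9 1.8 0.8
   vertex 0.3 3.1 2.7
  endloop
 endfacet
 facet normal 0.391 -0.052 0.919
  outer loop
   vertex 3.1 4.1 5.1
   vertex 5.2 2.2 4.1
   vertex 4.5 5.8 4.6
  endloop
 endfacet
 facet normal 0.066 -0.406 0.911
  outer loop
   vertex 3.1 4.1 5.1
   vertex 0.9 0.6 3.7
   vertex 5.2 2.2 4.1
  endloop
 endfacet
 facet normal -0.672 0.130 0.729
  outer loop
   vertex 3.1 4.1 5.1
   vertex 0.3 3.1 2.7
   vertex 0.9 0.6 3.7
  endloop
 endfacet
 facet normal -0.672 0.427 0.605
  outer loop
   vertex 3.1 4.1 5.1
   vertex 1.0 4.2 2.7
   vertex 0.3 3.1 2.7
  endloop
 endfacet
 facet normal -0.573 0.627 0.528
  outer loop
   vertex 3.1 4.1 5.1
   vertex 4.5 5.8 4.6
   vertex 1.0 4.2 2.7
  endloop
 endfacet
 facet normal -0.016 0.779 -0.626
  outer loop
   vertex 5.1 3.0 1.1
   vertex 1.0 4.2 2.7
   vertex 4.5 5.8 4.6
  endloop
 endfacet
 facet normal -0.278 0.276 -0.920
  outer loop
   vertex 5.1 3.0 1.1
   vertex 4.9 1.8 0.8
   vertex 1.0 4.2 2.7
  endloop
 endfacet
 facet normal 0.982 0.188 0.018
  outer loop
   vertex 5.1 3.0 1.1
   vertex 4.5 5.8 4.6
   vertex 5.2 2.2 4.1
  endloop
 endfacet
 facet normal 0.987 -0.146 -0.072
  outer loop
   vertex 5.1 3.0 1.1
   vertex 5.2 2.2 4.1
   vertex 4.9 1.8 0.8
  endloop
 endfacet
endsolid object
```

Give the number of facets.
12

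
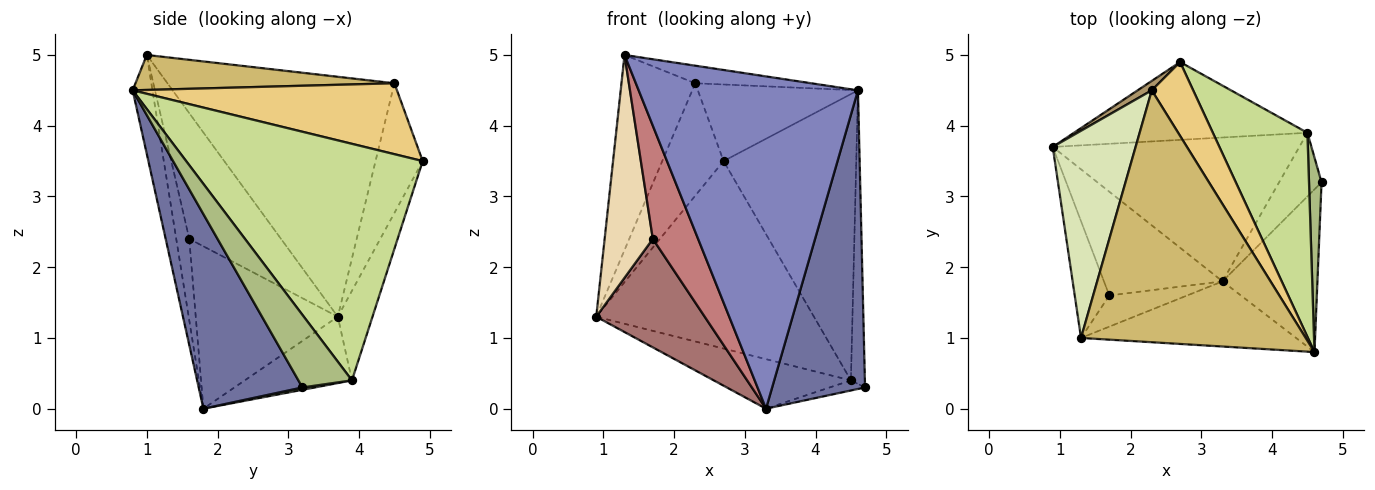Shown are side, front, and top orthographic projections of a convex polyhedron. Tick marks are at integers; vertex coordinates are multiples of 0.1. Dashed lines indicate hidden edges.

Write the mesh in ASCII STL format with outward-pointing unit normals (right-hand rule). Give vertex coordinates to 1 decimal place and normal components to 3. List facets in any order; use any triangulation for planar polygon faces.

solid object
 facet normal 0.700 -0.627 -0.342
  outer loop
   vertex 3.3 1.8 0.0
   vertex 4.7 3.2 0.3
   vertex 4.6 0.8 4.5
  endloop
 endfacet
 facet normal -0.088 -0.977 -0.192
  outer loop
   vertex 3.3 1.8 0.0
   vertex 4.6 0.8 4.5
   vertex 1.3 1.0 5.0
  endloop
 endfacet
 facet normal -0.146 0.914 -0.379
  outer loop
   vertex 4.5 3.9 0.4
   vertex 0.9 3.7 1.3
   vertex 2.7 4.9 3.5
  endloop
 endfacet
 facet normal -0.247 0.315 -0.916
  outer loop
   vertex 4.5 3.9 0.4
   vertex 3.3 1.8 0.0
   vertex 0.9 3.7 1.3
  endloop
 endfacet
 facet normal 0.055 0.157 -0.986
  outer loop
   vertex 4.5 3.9 0.4
   vertex 4.7 3.2 0.3
   vertex 3.3 1.8 0.0
  endloop
 endfacet
 facet normal 0.954 0.249 0.165
  outer loop
   vertex 4.5 3.9 0.4
   vertex 4.6 0.8 4.5
   vertex 4.7 3.2 0.3
  endloop
 endfacet
 facet normal 0.824 0.462 0.329
  outer loop
   vertex 4.5 3.9 0.4
   vertex 2.7 4.9 3.5
   vertex 4.6 0.8 4.5
  endloop
 endfacet
 facet normal -0.903 0.294 0.312
  outer loop
   vertex 2.3 4.5 4.6
   vertex 0.9 3.7 1.3
   vertex 1.3 1.0 5.0
  endloop
 endfacet
 facet normal -0.608 0.791 0.066
  outer loop
   vertex 2.3 4.5 4.6
   vertex 2.7 4.9 3.5
   vertex 0.9 3.7 1.3
  endloop
 endfacet
 facet normal 0.154 0.069 0.986
  outer loop
   vertex 2.3 4.5 4.6
   vertex 1.3 1.0 5.0
   vertex 4.6 0.8 4.5
  endloop
 endfacet
 facet normal 0.765 0.464 0.447
  outer loop
   vertex 2.3 4.5 4.6
   vertex 4.6 0.8 4.5
   vertex 2.7 4.9 3.5
  endloop
 endfacet
 facet normal -0.860 -0.452 -0.237
  outer loop
   vertex 1.7 1.6 2.4
   vertex 1.3 1.0 5.0
   vertex 0.9 3.7 1.3
  endloop
 endfacet
 facet normal -0.687 -0.525 -0.502
  outer loop
   vertex 1.7 1.6 2.4
   vertex 0.9 3.7 1.3
   vertex 3.3 1.8 0.0
  endloop
 endfacet
 facet normal -0.267 -0.929 -0.256
  outer loop
   vertex 1.7 1.6 2.4
   vertex 3.3 1.8 0.0
   vertex 1.3 1.0 5.0
  endloop
 endfacet
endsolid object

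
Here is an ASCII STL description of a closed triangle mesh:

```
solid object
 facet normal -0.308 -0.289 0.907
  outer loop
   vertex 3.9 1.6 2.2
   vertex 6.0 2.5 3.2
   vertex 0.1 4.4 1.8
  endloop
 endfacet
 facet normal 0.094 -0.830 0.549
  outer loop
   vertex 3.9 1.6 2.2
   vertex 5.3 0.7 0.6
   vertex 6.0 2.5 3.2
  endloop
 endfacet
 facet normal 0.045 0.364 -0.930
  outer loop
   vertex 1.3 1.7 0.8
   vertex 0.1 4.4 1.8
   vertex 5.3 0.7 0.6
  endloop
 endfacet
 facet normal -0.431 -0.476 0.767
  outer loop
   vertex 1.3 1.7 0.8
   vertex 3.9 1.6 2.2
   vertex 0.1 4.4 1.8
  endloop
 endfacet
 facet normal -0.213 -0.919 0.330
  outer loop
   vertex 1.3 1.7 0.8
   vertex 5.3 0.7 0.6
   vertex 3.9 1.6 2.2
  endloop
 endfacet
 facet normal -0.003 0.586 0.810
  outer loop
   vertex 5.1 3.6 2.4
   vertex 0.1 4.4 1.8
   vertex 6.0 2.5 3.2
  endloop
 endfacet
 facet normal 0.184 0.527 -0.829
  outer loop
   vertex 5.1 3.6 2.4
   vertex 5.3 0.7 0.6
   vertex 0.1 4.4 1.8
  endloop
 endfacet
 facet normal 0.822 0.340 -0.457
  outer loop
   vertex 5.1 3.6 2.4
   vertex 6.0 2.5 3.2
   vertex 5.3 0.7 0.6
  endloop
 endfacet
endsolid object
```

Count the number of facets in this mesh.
8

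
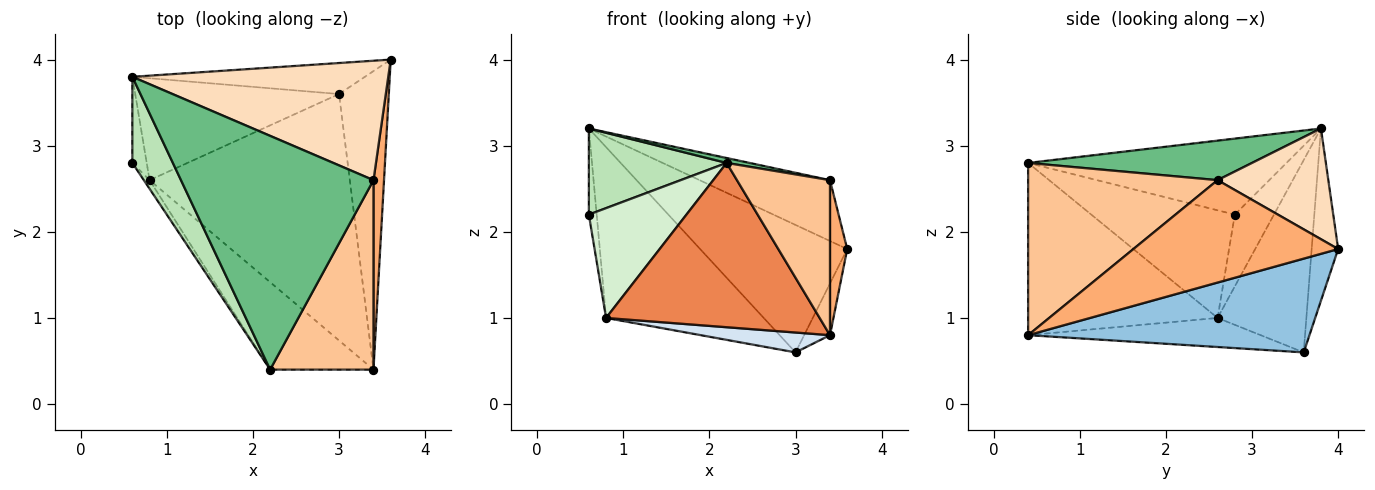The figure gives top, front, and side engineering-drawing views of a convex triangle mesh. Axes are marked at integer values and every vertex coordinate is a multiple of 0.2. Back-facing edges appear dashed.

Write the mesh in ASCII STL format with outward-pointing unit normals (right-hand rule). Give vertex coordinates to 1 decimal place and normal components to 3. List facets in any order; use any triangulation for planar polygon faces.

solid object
 facet normal -0.172 0.957 -0.233
  outer loop
   vertex 3.0 3.6 0.6
   vertex 0.6 3.8 3.2
   vertex 3.6 4.0 1.8
  endloop
 endfacet
 facet normal 0.880 0.081 -0.467
  outer loop
   vertex 3.0 3.6 0.6
   vertex 3.6 4.0 1.8
   vertex 3.4 0.4 0.8
  endloop
 endfacet
 facet normal -0.435 0.773 -0.461
  outer loop
   vertex 0.8 2.6 1.0
   vertex 0.6 3.8 3.2
   vertex 3.0 3.6 0.6
  endloop
 endfacet
 facet normal -0.143 -0.080 -0.986
  outer loop
   vertex 0.8 2.6 1.0
   vertex 3.0 3.6 0.6
   vertex 3.4 0.4 0.8
  endloop
 endfacet
 facet normal -0.617 -0.695 -0.370
  outer loop
   vertex 2.2 0.4 2.8
   vertex 0.8 2.6 1.0
   vertex 3.4 0.4 0.8
  endloop
 endfacet
 facet normal 0.991 -0.083 0.102
  outer loop
   vertex 3.4 2.6 2.6
   vertex 3.4 0.4 0.8
   vertex 3.6 4.0 1.8
  endloop
 endfacet
 facet normal 0.790 -0.388 0.474
  outer loop
   vertex 3.4 2.6 2.6
   vertex 2.2 0.4 2.8
   vertex 3.4 0.4 0.8
  endloop
 endfacet
 facet normal 0.360 0.424 0.831
  outer loop
   vertex 3.4 2.6 2.6
   vertex 3.6 4.0 1.8
   vertex 0.6 3.8 3.2
  endloop
 endfacet
 facet normal 0.201 -0.021 0.979
  outer loop
   vertex 3.4 2.6 2.6
   vertex 0.6 3.8 3.2
   vertex 2.2 0.4 2.8
  endloop
 endfacet
 facet normal -0.962 0.192 -0.192
  outer loop
   vertex 0.6 2.8 2.2
   vertex 0.6 3.8 3.2
   vertex 0.8 2.6 1.0
  endloop
 endfacet
 facet normal -0.798 -0.426 0.426
  outer loop
   vertex 0.6 2.8 2.2
   vertex 2.2 0.4 2.8
   vertex 0.6 3.8 3.2
  endloop
 endfacet
 facet normal -0.826 -0.562 -0.044
  outer loop
   vertex 0.6 2.8 2.2
   vertex 0.8 2.6 1.0
   vertex 2.2 0.4 2.8
  endloop
 endfacet
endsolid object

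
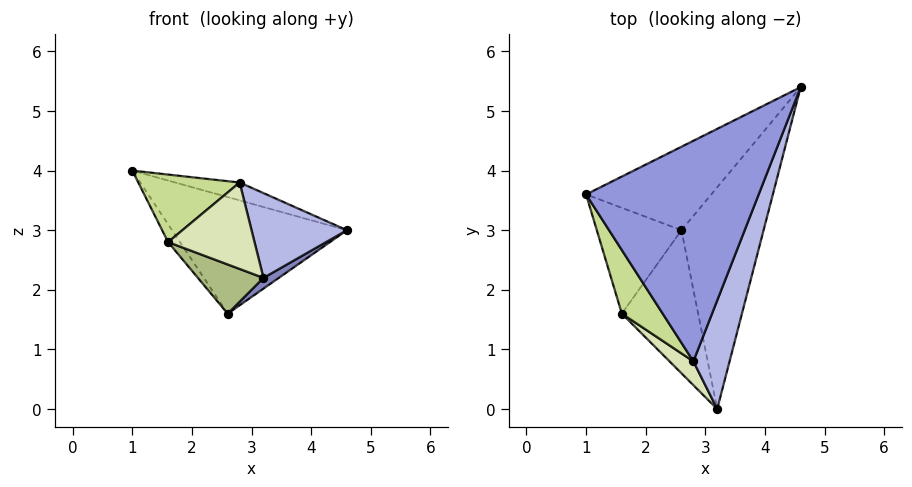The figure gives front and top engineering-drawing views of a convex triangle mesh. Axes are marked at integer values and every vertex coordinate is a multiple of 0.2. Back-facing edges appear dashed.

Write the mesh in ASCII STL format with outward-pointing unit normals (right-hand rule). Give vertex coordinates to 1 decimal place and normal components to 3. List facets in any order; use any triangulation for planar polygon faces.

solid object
 facet normal -0.494 0.707 -0.506
  outer loop
   vertex 2.6 3.0 1.6
   vertex 1.0 3.6 4.0
   vertex 4.6 5.4 3.0
  endloop
 endfacet
 facet normal 0.604 -0.039 -0.796
  outer loop
   vertex 2.6 3.0 1.6
   vertex 4.6 5.4 3.0
   vertex 3.2 0.0 2.2
  endloop
 endfacet
 facet normal 0.230 0.079 0.970
  outer loop
   vertex 2.8 0.8 3.8
   vertex 4.6 5.4 3.0
   vertex 1.0 3.6 4.0
  endloop
 endfacet
 facet normal 0.887 -0.284 0.364
  outer loop
   vertex 2.8 0.8 3.8
   vertex 3.2 0.0 2.2
   vertex 4.6 5.4 3.0
  endloop
 endfacet
 facet normal -0.817 0.096 -0.569
  outer loop
   vertex 1.6 1.6 2.8
   vertex 1.0 3.6 4.0
   vertex 2.6 3.0 1.6
  endloop
 endfacet
 facet normal -0.562 -0.269 -0.782
  outer loop
   vertex 1.6 1.6 2.8
   vertex 2.6 3.0 1.6
   vertex 3.2 0.0 2.2
  endloop
 endfacet
 facet normal -0.726 -0.501 0.471
  outer loop
   vertex 1.6 1.6 2.8
   vertex 2.8 0.8 3.8
   vertex 1.0 3.6 4.0
  endloop
 endfacet
 facet normal -0.654 -0.729 0.201
  outer loop
   vertex 1.6 1.6 2.8
   vertex 3.2 0.0 2.2
   vertex 2.8 0.8 3.8
  endloop
 endfacet
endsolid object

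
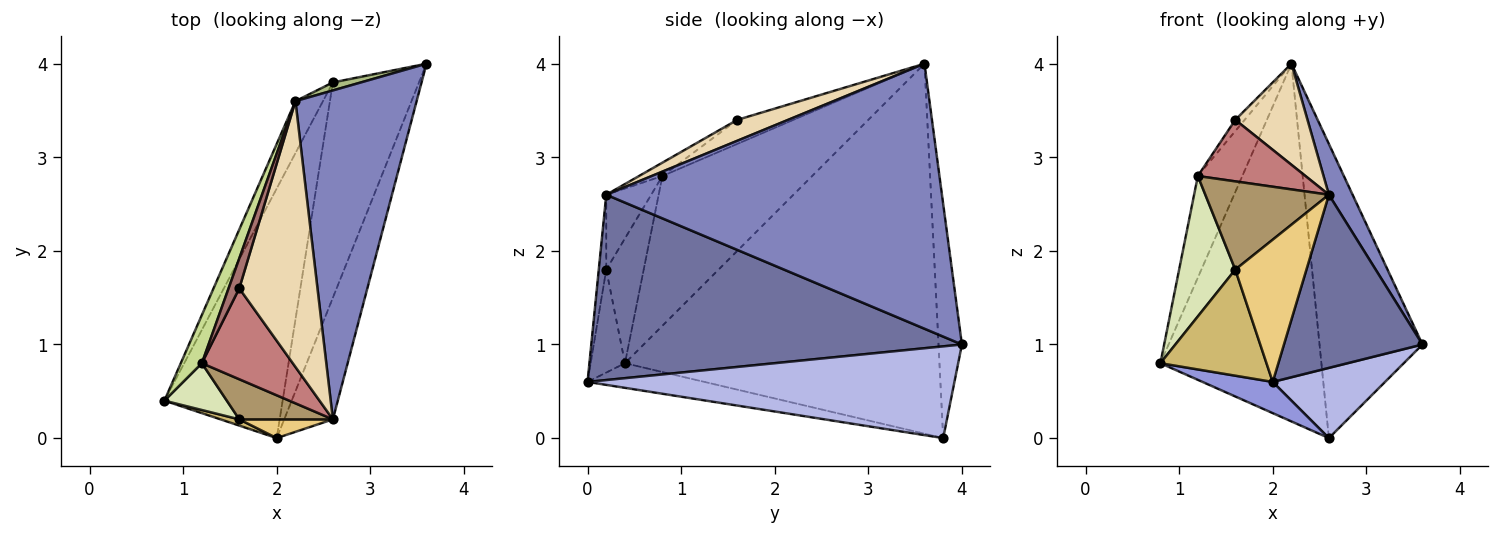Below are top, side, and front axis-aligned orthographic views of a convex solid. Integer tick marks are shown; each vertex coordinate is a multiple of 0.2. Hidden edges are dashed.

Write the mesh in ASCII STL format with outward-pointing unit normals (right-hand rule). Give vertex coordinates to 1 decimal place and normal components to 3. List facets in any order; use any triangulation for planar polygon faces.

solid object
 facet normal 0.910 -0.340 -0.239
  outer loop
   vertex 2.6 0.2 2.6
   vertex 2.0 0.0 0.6
   vertex 3.6 4.0 1.0
  endloop
 endfacet
 facet normal 0.908 -0.064 0.415
  outer loop
   vertex 2.6 0.2 2.6
   vertex 3.6 4.0 1.0
   vertex 2.2 3.6 4.0
  endloop
 endfacet
 facet normal -0.202 -0.121 -0.972
  outer loop
   vertex 2.6 3.8 0.0
   vertex 2.0 0.0 0.6
   vertex 0.8 0.4 0.8
  endloop
 endfacet
 facet normal 0.712 -0.218 -0.668
  outer loop
   vertex 2.6 3.8 0.0
   vertex 3.6 4.0 1.0
   vertex 2.0 0.0 0.6
  endloop
 endfacet
 facet normal -0.888 0.455 -0.066
  outer loop
   vertex 2.6 3.8 0.0
   vertex 0.8 0.4 0.8
   vertex 2.2 3.6 4.0
  endloop
 endfacet
 facet normal -0.222 0.975 0.027
  outer loop
   vertex 2.6 3.8 0.0
   vertex 2.2 3.6 4.0
   vertex 3.6 4.0 1.0
  endloop
 endfacet
 facet normal -0.950 0.282 0.134
  outer loop
   vertex 1.2 0.8 2.8
   vertex 2.2 3.6 4.0
   vertex 0.8 0.4 0.8
  endloop
 endfacet
 facet normal -0.535 -0.802 0.267
  outer loop
   vertex 1.6 0.2 1.8
   vertex 1.2 0.8 2.8
   vertex 0.8 0.4 0.8
  endloop
 endfacet
 facet normal -0.314 -0.864 0.393
  outer loop
   vertex 1.6 0.2 1.8
   vertex 2.6 0.2 2.6
   vertex 1.2 0.8 2.8
  endloop
 endfacet
 facet normal -0.307 -0.950 0.056
  outer loop
   vertex 1.6 0.2 1.8
   vertex 0.8 0.4 0.8
   vertex 2.0 0.0 0.6
  endloop
 endfacet
 facet normal -0.104 -0.986 0.130
  outer loop
   vertex 1.6 0.2 1.8
   vertex 2.0 0.0 0.6
   vertex 2.6 0.2 2.6
  endloop
 endfacet
 facet normal 0.243 -0.345 0.907
  outer loop
   vertex 1.6 1.6 3.4
   vertex 2.6 0.2 2.6
   vertex 2.2 3.6 4.0
  endloop
 endfacet
 facet normal -0.903 0.151 0.402
  outer loop
   vertex 1.6 1.6 3.4
   vertex 2.2 3.6 4.0
   vertex 1.2 0.8 2.8
  endloop
 endfacet
 facet normal -0.121 -0.556 0.822
  outer loop
   vertex 1.6 1.6 3.4
   vertex 1.2 0.8 2.8
   vertex 2.6 0.2 2.6
  endloop
 endfacet
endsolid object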